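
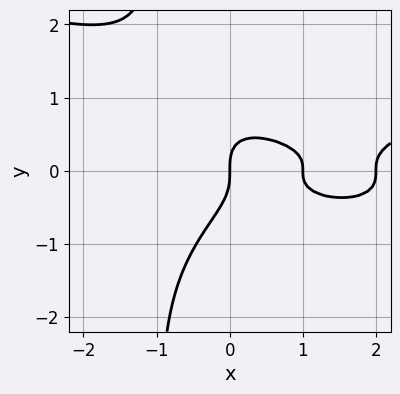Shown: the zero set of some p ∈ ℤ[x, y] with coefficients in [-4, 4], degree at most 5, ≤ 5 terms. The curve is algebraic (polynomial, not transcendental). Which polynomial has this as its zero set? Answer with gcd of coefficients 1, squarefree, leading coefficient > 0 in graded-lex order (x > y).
The degree is 4 — the shape is more complex than any degree-3 curve.
Observable constraints: the x-axis gridline crossings are at x ∈ {0, 1, 2}; one y-axis crossing is at y = 0.
The integer polynomial consistent with all of this is the stated p.

3*x*y^3 - x^3 + 3*y^3 + 3*x^2 - 2*x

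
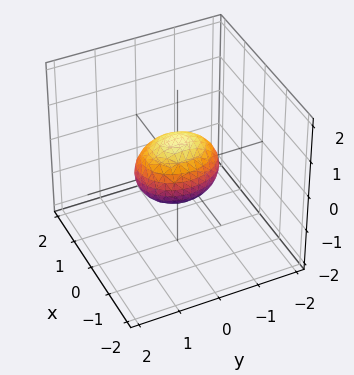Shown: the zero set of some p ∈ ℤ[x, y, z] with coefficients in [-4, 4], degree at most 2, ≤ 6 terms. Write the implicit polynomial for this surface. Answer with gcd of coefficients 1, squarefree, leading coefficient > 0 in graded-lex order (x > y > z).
3*x^2 + 2*y^2 + 3*z^2 - 2

deg p = 2. Bounded and convex; a quadric.
Symmetries: the z ↦ −z reflection is a symmetry, so z appears only in even powers; mirror symmetry x ↦ −x ⇒ only even powers of x; it's symmetric under y → −y, forcing even powers of y.
From the visible intercepts: the y-axis gridline crossings are at y ∈ {-1, 1}.
Fitting integer coefficients to these (and the overall shape) gives p.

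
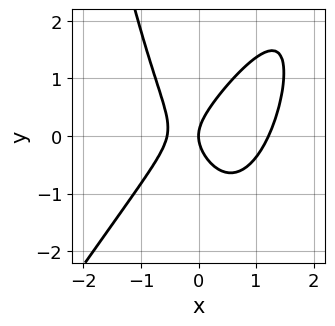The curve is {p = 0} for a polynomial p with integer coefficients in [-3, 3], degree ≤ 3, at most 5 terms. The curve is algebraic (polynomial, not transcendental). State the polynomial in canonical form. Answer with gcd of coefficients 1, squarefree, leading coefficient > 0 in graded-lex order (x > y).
3*x^3 - 2*x^2*y - 2*x^2 + 2*y^2 - 2*x

deg p = 3. No degree-2 curve has this shape.
Observable constraints: it meets the y-axis at y = 0 (among the integer gridlines); one x-axis crossing is at x = 0.
The integer polynomial consistent with all of this is the stated p.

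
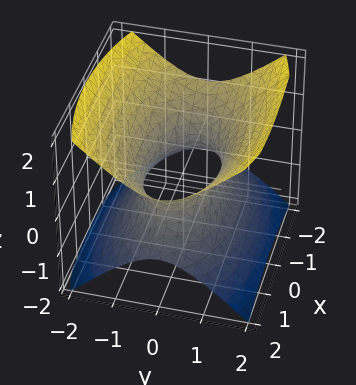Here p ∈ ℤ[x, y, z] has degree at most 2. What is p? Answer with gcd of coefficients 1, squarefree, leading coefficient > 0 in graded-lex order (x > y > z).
1. deg p = 2. One connected sheet with a waist; a quadric.
2. Symmetries: it's symmetric under y → −y, forcing even powers of y; mirror symmetry x ↦ −x ⇒ only even powers of x; the z ↦ −z reflection is a symmetry, so z appears only in even powers.
3. Reading off the gridlines: the surface avoids every integer z-axis point in the box.
4. These observations pin down the coefficients.

x^2 + 3*y^2 - 3*z^2 - 2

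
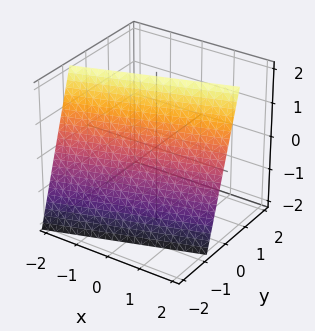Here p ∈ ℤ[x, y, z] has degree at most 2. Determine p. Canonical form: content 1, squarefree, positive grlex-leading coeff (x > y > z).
(a) deg p = 1. Every cross-section is a straight line — this is a plane.
(b) Reading off the gridlines: it crosses the x-axis at the gridline x = 2; it meets the z-axis at z = 2 (among the integer gridlines).
(c) Putting this together gives p.

x - 3*y + z - 2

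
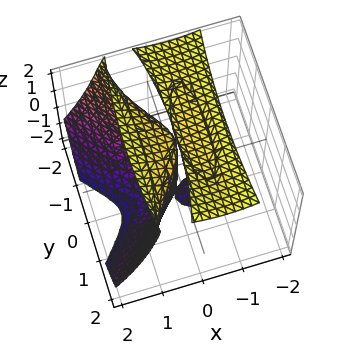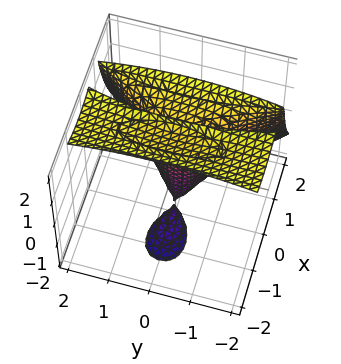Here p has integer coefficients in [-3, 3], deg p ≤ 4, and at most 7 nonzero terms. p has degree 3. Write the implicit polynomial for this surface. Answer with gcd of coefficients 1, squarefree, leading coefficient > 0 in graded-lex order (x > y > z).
1. The picture has 3 separate pieces.
2. The degree is 3 — the shape is more complex than any degree-2 surface.
3. From the visible intercepts: one x-axis crossing is at x = 0; it crosses the y-axis at the gridline y = 0.
4. The integer polynomial consistent with all of this is the stated p.

x^3 - x*z^2 + y^2*z - 2*y^2 + 3*x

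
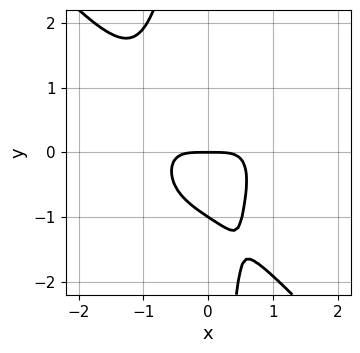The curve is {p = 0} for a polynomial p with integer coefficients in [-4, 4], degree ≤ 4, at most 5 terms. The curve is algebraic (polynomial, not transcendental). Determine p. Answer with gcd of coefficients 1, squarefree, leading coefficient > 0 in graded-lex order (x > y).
3*x^4 + 2*x*y^3 - 3*x^2*y + 3*y^2 + 3*y

First, deg p = 4. No degree-3 curve has this shape.
Then, against the integer gridlines: the y-axis gridline crossings are at y ∈ {-1, 0}; it meets the x-axis at x = 0 (among the integer gridlines).
Finally, solving for integer coefficients yields p as stated.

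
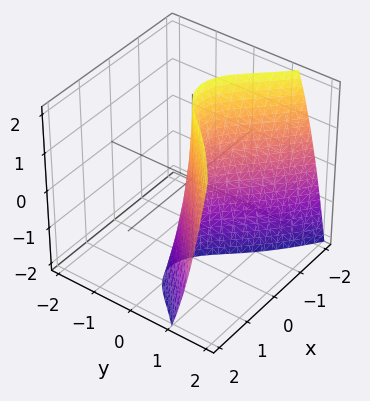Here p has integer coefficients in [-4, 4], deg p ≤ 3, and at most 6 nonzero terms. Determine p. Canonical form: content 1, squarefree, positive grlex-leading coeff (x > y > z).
y^3 - 2*x^2 - x*z + 3*y

(a) Degree: a generic line meets the surface in up to 3 points, so deg p = 3.
(b) Checking where it meets the axes: one y-axis crossing is at y = 0; it meets the x-axis at x = 0 (among the integer gridlines); every point of the z-axis in the box is on the surface.
(c) Matching integer coefficients to the picture gives p.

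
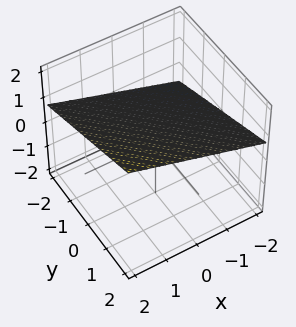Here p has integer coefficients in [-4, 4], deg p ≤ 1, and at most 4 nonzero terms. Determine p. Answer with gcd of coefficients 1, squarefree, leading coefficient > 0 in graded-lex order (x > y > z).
(a) deg p = 1.
(b) Against the integer gridlines: it meets the x-axis at x = -2 (among the integer gridlines); it meets the y-axis at y = -2 (among the integer gridlines).
(c) Solving for integer coefficients yields p as stated.

x + y - 3*z + 2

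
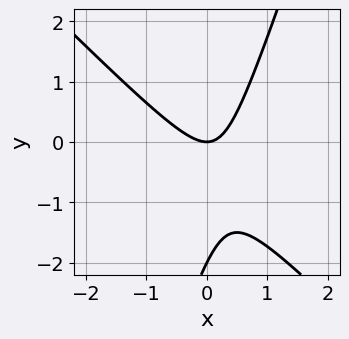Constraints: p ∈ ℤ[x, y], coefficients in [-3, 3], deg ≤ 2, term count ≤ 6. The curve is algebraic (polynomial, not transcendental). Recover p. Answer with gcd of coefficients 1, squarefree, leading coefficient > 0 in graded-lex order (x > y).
3*x^2 + 2*x*y - y^2 - 2*y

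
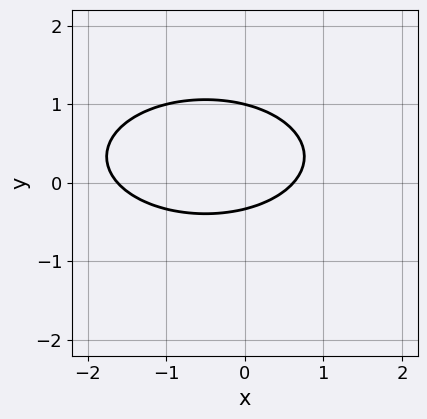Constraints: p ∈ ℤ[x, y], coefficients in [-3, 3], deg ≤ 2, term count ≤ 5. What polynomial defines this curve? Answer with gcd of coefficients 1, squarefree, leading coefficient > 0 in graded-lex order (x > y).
x^2 + 3*y^2 + x - 2*y - 1

1. The degree is 2 — a generic line meets the curve in up to 2 points.
2. From the axis intercepts and sections: it meets the y-axis at y = 1 (among the integer gridlines).
3. Solving for integer coefficients yields p as stated.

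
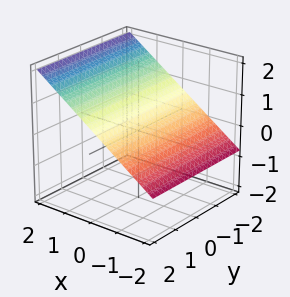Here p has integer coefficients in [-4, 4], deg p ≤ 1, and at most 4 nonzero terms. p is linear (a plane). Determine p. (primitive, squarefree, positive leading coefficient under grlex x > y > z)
1. deg p = 1.
2. From the visible intercepts: one x-axis crossing is at x = -1; no y-intercept at any integer in the box.
3. The integer polynomial consistent with all of this is the stated p.

2*x - 3*z + 2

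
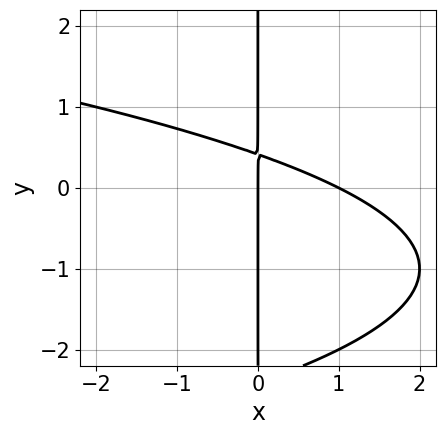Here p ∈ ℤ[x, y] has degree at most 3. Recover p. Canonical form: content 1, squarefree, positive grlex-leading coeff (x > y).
First, the degree is 3 — a generic line meets the curve in up to 3 points.
Then, from the axis intercepts and sections: every point of the y-axis in the box is on the curve; the x-axis gridline crossings are at x ∈ {0, 1}.
Finally, putting this together gives p.

x*y^2 + x^2 + 2*x*y - x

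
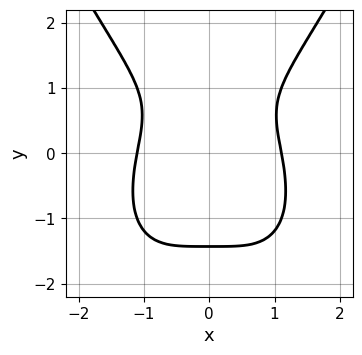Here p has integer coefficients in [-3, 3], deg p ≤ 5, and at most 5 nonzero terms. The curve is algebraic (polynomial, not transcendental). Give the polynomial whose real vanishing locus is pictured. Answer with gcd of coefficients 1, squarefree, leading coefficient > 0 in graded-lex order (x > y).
(a) The degree is 4 — no degree-3 curve has this shape.
(b) Symmetries: it's symmetric under x → −x, forcing even powers of x.
(c) Together with the visible shape, these determine p as stated.

2*x^4 - 2*y^3 + 2*y - 3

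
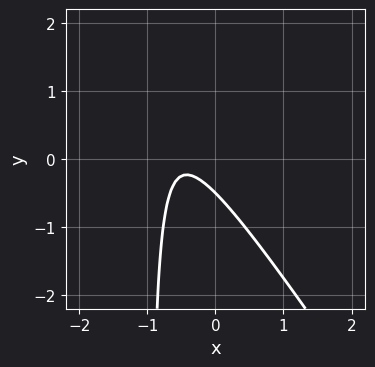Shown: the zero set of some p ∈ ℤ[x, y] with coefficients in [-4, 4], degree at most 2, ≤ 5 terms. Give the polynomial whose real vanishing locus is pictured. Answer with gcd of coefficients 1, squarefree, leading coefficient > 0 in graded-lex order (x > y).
3*x^2 + 2*x*y + 3*x + 2*y + 1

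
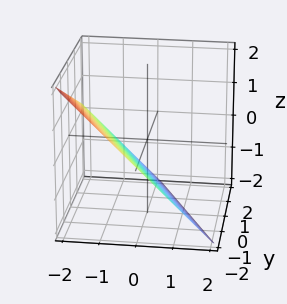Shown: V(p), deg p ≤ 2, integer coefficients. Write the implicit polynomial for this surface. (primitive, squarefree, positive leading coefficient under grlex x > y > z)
2*x + y + 2*z + 2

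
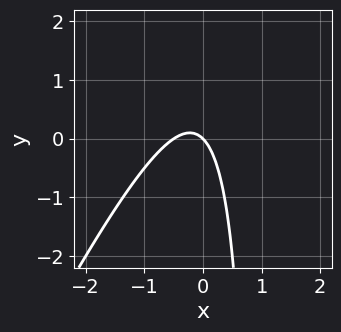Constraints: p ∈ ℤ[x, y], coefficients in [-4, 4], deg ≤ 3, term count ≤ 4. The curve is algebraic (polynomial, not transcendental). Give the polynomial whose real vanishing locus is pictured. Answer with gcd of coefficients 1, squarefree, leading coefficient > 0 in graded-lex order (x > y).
First, degree: the shape is more complex than any degree-1 curve, so deg p = 2.
Next, observable constraints: it crosses the y-axis at the gridline y = 0; it meets the x-axis at x = 0 (among the integer gridlines).
Finally, the integer polynomial consistent with all of this is the stated p.

2*x^2 - x*y + x + y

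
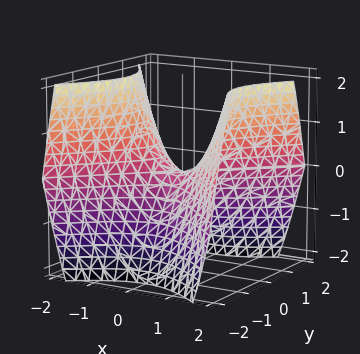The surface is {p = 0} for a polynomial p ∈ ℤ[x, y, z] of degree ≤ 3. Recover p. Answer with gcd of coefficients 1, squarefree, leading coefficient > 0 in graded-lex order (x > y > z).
x^2 - y^2 - z

First, degree: a saddle surface; a quadric, so deg p = 2.
Then, symmetries: the x ↦ −x reflection is a symmetry, so x appears only in even powers; the y ↦ −y reflection is a symmetry, so y appears only in even powers.
Then, from the axis intercepts and sections: it crosses the y-axis at the gridline y = 0; it crosses the z-axis at the gridline z = 0; one x-axis crossing is at x = 0.
Finally, fitting integer coefficients to these (and the overall shape) gives p.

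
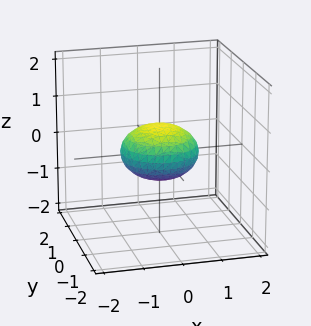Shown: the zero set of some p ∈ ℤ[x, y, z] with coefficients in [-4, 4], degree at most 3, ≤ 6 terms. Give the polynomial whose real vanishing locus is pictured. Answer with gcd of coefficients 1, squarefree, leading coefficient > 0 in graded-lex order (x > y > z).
x^2 + y^2 + 2*z^2 - 1

deg p = 2. A closed, bounded, convex surface; a quadric.
Symmetries: it's symmetric under z → −z, forcing even powers of z; the surface is invariant under rotation about z: p = q(x² + y², z).
From the axis intercepts and sections: among the integer gridlines, it crosses the y-axis at y ∈ {-1, 1}; a circular section at z = 0 has radius exactly 1; among the integer gridlines, it crosses the x-axis at x ∈ {-1, 1}.
Putting this together gives p.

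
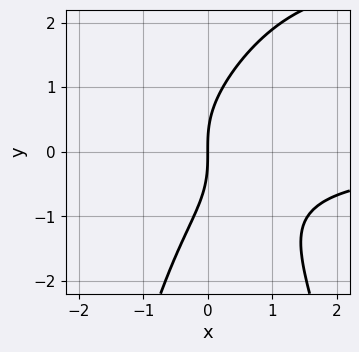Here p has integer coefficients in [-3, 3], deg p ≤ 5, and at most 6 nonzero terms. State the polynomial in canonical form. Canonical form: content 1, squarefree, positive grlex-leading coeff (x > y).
x^2*y^2 - 2*x^2*y - x*y^2 + y^3 - 3*x

First, deg p = 4.
Next, checking where it meets the axes: it crosses the y-axis at the gridline y = 0; it meets the x-axis at x = 0 (among the integer gridlines).
Finally, putting this together gives p.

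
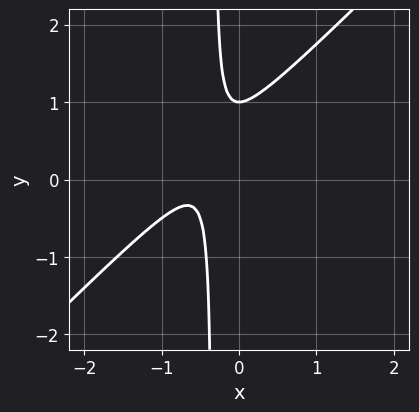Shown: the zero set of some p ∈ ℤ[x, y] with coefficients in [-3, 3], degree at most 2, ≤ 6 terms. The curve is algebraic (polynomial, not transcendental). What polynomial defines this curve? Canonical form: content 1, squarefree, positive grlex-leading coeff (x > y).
The degree is 2 — the shape is more complex than any degree-1 curve.
Observable constraints: it meets the y-axis at y = 1 (among the integer gridlines); the curve avoids every integer x-axis point in the box.
Matching integer coefficients to the picture gives p.

3*x^2 - 3*x*y + 3*x - y + 1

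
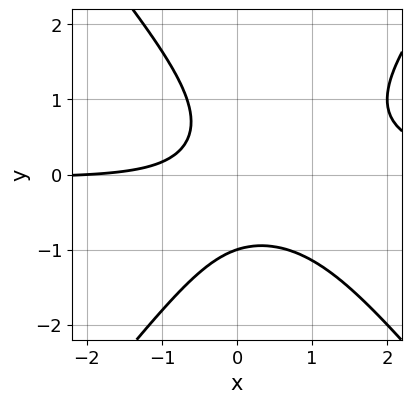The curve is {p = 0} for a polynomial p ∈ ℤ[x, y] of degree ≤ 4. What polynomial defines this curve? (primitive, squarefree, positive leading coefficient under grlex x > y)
3*x^2*y - 2*y^3 - 3*x*y - x - 2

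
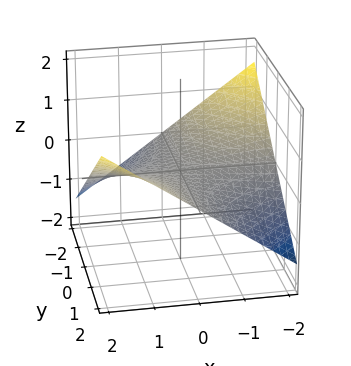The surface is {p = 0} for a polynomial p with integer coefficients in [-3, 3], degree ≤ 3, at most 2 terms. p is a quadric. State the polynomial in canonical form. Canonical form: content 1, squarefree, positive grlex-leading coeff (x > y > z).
deg p = 2. A saddle surface; a quadric.
Checking where it meets the axes: it crosses the z-axis at the gridline z = 0; the visible y-axis segment lies entirely on the surface; the visible x-axis segment lies entirely on the surface.
Assembling these constraints gives the stated polynomial.

x*y - 3*z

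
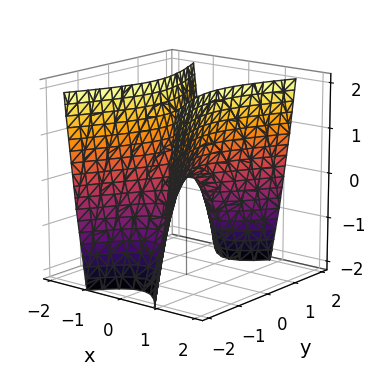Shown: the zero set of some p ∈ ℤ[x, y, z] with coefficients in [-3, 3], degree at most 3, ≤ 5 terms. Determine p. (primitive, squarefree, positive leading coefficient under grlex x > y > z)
3*x^2 - y^2 - z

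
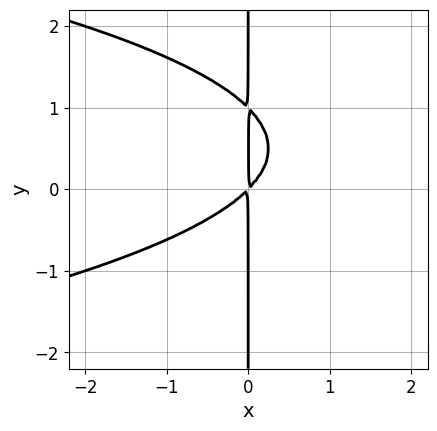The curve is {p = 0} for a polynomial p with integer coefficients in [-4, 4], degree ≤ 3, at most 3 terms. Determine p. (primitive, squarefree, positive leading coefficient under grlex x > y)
x*y^2 + x^2 - x*y

1. The degree is 3 — no degree-2 curve has this shape.
2. Against the integer gridlines: every point of the y-axis in the box is on the curve.
3. Together with the visible shape, these determine p as stated.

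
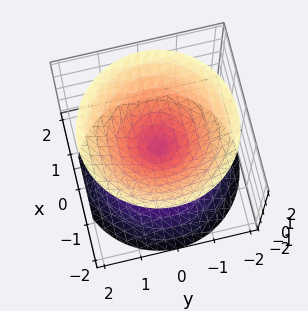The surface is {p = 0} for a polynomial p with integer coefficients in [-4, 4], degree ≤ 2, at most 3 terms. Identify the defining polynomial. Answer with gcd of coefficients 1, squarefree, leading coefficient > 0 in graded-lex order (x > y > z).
I count 2 distinct pieces.
Degree: two nappes meeting at a single point; a quadric, so deg p = 2.
Symmetries: the z ↦ −z reflection is a symmetry, so z appears only in even powers; every cross-section ⟂ z is a circle, so x, y appear only via x² + y².
Checking where it meets the axes: it crosses the z-axis at the gridline z = 0; a circular section at z = 1 has radius exactly 1.
The integer polynomial consistent with all of this is the stated p.

x^2 + y^2 - z^2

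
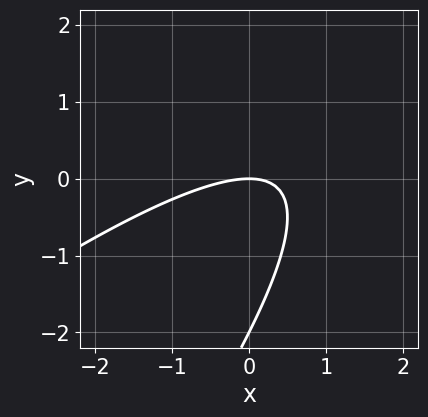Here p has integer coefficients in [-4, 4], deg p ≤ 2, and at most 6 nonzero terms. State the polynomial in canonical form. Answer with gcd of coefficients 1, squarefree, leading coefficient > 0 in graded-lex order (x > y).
First, the degree is 2 — no degree-1 curve has this shape.
Then, observable constraints: one x-axis crossing is at x = 0; among the integer gridlines, it crosses the y-axis at y ∈ {-2, 0}.
Finally, assembling these constraints gives the stated polynomial.

x^2 - 2*x*y + y^2 + 2*y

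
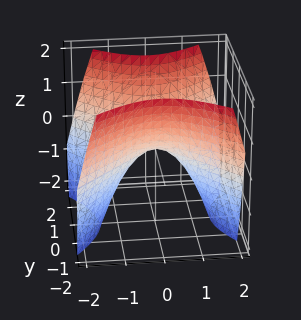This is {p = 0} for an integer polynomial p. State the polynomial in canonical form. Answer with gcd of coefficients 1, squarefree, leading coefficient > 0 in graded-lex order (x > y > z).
First, the degree is 2 — a saddle surface; a quadric.
Then, symmetries: the x ↦ −x reflection is a symmetry, so x appears only in even powers; it's symmetric under y → −y, forcing even powers of y.
Next, from the visible intercepts: one y-axis crossing is at y = 0; it crosses the x-axis at the gridline x = 0; one z-axis crossing is at z = 0.
Finally, together with the visible shape, these determine p as stated.

x^2 - y^2 + z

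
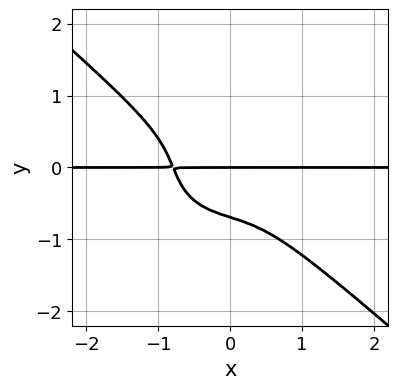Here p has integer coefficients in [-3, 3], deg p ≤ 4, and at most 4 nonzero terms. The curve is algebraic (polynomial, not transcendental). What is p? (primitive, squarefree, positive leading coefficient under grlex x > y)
2*x^3*y + 3*y^4 - 2*x*y^2 + y

First, the degree is 4 — a generic line meets the curve in up to 4 points.
Then, from the axis intercepts and sections: the visible x-axis segment lies entirely on the curve; one y-axis crossing is at y = 0.
Finally, these observations pin down the coefficients.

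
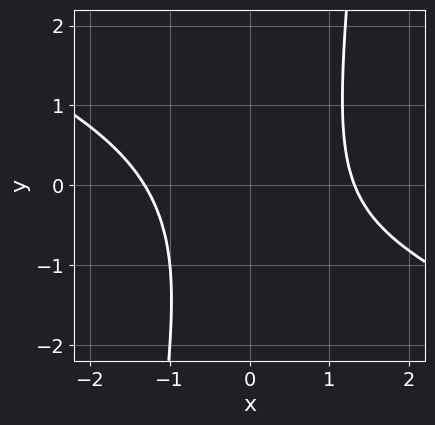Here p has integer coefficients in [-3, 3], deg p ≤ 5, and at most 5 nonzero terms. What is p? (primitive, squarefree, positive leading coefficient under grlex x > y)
First, degree: the shape is more complex than any degree-3 curve, so deg p = 4.
Next, against the integer gridlines: it misses every integer gridline on the y-axis.
Finally, these observations pin down the coefficients.

x^4 + 2*x^3*y - y^2 - y - 3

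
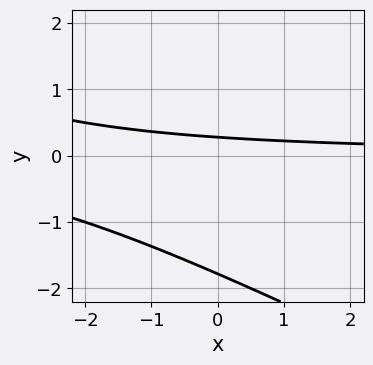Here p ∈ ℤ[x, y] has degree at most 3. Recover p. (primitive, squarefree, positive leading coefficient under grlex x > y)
x*y + 2*y^2 + 3*y - 1

1. Degree: no degree-1 curve has this shape, so deg p = 2.
2. From the visible intercepts: the curve avoids every integer x-axis point in the box.
3. Putting this together gives p.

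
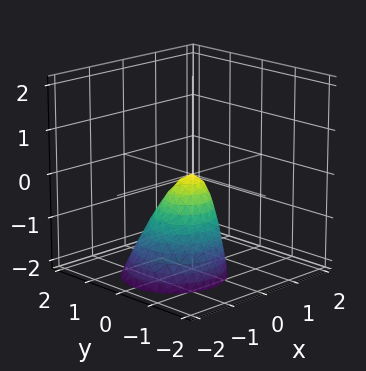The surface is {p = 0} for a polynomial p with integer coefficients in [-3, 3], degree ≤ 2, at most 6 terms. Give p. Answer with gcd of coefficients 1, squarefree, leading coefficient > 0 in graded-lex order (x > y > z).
First, degree: no degree-1 surface has this shape, so deg p = 2.
Next, from the axis intercepts and sections: one y-axis crossing is at y = 0; one z-axis crossing is at z = 0; it meets the x-axis at x = 0 (among the integer gridlines).
Finally, the integer polynomial consistent with all of this is the stated p.

2*x^2 - x*z + 2*y^2 + z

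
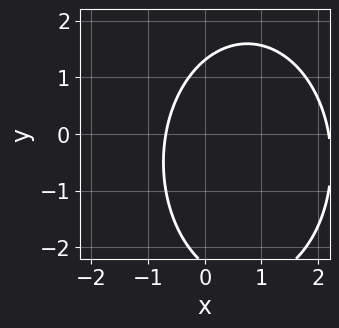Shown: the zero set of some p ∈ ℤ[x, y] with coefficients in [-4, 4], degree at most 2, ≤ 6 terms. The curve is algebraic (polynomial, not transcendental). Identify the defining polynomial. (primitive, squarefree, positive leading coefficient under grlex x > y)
2*x^2 + y^2 - 3*x + y - 3

The degree is 2 — no degree-1 curve has this shape.
Matching integer coefficients to the picture gives p.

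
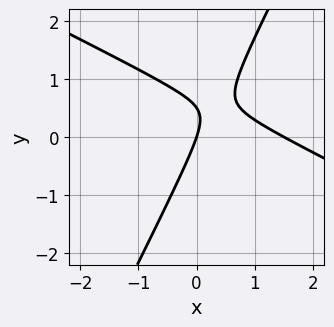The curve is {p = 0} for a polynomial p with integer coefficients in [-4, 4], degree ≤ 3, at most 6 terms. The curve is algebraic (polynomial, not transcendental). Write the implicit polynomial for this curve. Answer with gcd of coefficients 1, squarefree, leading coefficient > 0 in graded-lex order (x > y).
1. deg p = 2. The shape is more complex than any degree-1 curve.
2. Checking where it meets the axes: one x-axis crossing is at x = 0; one y-axis crossing is at y = 0.
3. Fitting integer coefficients to these (and the overall shape) gives p.

2*x^2 + 3*x*y - 2*y^2 - 3*x + y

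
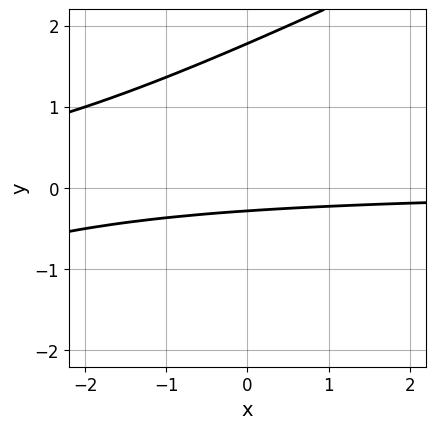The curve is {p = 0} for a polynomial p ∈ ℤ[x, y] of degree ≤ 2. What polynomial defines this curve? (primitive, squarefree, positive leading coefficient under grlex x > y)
First, the degree is 2 — a generic line meets the curve in up to 2 points.
Next, from the axis intercepts and sections: no x-intercept at any integer in the box.
Finally, matching integer coefficients to the picture gives p.

x*y - 2*y^2 + 3*y + 1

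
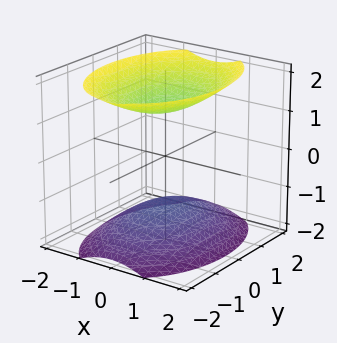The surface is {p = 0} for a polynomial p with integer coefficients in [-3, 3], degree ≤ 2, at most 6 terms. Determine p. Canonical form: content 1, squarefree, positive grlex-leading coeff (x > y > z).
The picture has 2 separate pieces. They look like related sheets of one shape, so recover p as a whole.
The degree is 2 — two sheets facing apart; a quadric.
Symmetries: mirror symmetry y ↦ −y ⇒ only even powers of y; it's symmetric under x → −x, forcing even powers of x; it's symmetric under z → −z, forcing even powers of z.
From the axis intercepts and sections: the surface avoids every integer y-axis point in the box; the surface avoids every integer x-axis point in the box.
The integer polynomial consistent with all of this is the stated p.

2*x^2 + y^2 - 2*z^2 + 3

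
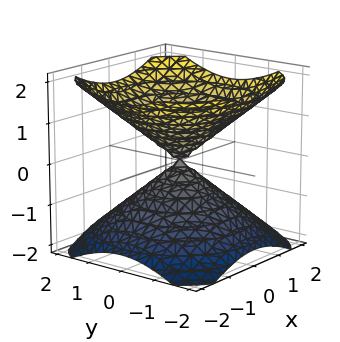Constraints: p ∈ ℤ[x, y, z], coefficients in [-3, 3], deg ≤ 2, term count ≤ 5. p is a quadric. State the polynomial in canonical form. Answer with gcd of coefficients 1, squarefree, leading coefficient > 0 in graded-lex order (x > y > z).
1. The picture has 2 separate pieces.
2. deg p = 2.
3. By symmetry, the z-axis is an axis of rotation, so x and y enter only as x² + y²; the z ↦ −z reflection is a symmetry, so z appears only in even powers.
4. Observable constraints: it crosses the x-axis at the gridline x = 0; it meets the y-axis at y = 0 (among the integer gridlines); a circular section at z = -1 has radius between 1 and 2; one z-axis crossing is at z = 0.
5. Together with the visible shape, these determine p as stated.

2*x^2 + 2*y^2 - 3*z^2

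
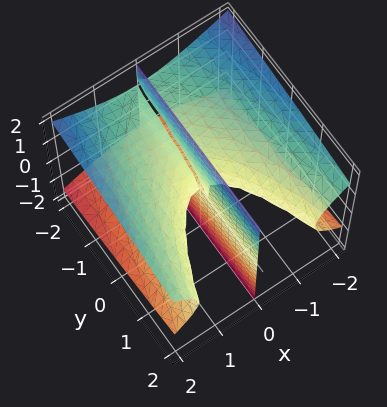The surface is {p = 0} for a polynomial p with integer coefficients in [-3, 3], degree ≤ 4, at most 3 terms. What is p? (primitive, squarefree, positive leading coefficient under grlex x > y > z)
x^3 - 2*x*z^2 - x*y

The picture has 2 separate pieces. They look like related sheets of one shape, so recover p as a whole.
deg p = 3. A generic line meets the surface in up to 3 points.
Reading off the gridlines: every point of the z-axis in the box is on the surface; one x-axis crossing is at x = 0.
Together with the visible shape, these determine p as stated. Check: (0, 2, 0) on the y-axis lies on the surface, and p(0, 2, 0) = 0. ✓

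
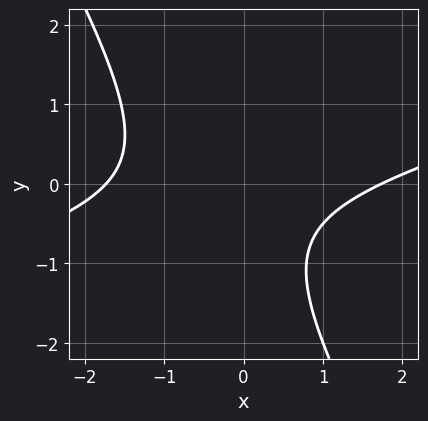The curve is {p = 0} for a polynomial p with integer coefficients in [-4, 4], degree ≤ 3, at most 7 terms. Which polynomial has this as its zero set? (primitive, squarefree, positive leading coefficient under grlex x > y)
x^2 - 3*x*y - 2*y^2 - 2*y - 3

1. Degree: no degree-1 curve has this shape, so deg p = 2.
2. From the axis intercepts and sections: no y-intercept at any integer in the box.
3. Solving for integer coefficients yields p as stated.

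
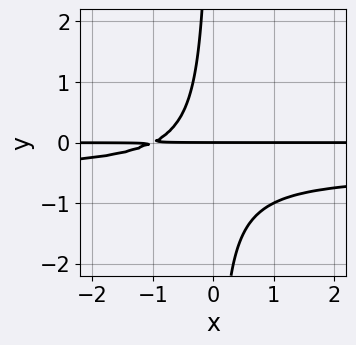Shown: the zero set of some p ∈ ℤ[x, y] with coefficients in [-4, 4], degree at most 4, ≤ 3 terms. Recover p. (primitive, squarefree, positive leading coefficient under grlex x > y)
2*x*y^2 + x*y + y

(a) deg p = 3. The shape is more complex than any degree-2 curve.
(b) Checking where it meets the axes: every point of the x-axis in the box is on the curve; it crosses the y-axis at the gridline y = 0.
(c) These observations pin down the coefficients.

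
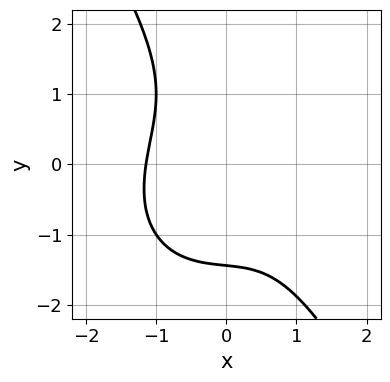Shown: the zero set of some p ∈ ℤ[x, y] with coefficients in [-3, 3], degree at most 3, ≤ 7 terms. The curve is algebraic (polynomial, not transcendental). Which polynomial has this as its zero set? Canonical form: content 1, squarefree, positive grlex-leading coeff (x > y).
2*x^3 + x*y^2 + y^3 + x*y + 3

(a) deg p = 3.
(b) The integer polynomial consistent with all of this is the stated p.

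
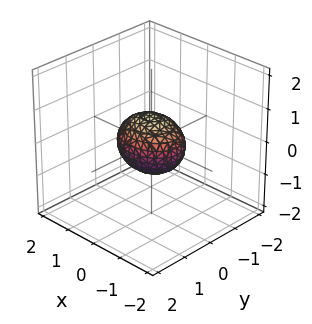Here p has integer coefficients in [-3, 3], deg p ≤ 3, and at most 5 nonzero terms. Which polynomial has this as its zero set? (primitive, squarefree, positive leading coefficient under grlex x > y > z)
2*x^2 + 3*y^2 + 3*z^2 - 2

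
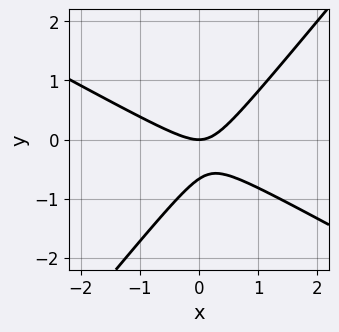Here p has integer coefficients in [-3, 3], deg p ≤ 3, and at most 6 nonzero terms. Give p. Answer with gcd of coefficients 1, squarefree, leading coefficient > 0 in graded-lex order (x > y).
2*x^2 + 2*x*y - 3*y^2 - 2*y

1. The degree is 2 — a generic line meets the curve in up to 2 points.
2. From the visible intercepts: one x-axis crossing is at x = 0; one y-axis crossing is at y = 0.
3. The integer polynomial consistent with all of this is the stated p.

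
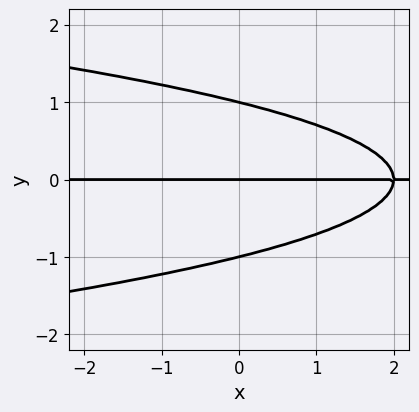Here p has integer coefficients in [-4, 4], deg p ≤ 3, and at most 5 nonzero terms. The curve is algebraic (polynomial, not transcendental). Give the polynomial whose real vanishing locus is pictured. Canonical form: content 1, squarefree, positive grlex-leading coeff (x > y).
(a) deg p = 3. A generic line meets the curve in up to 3 points.
(b) From the visible intercepts: every point of the x-axis in the box is on the curve; among the integer gridlines, it crosses the y-axis at y ∈ {-1, 0, 1}.
(c) These observations pin down the coefficients.

2*y^3 + x*y - 2*y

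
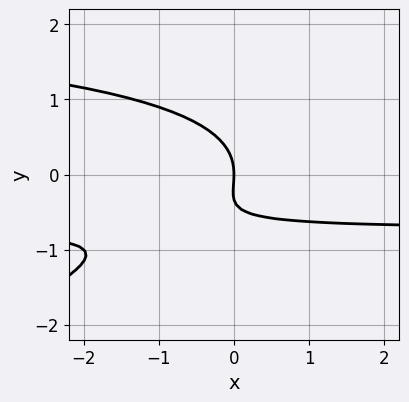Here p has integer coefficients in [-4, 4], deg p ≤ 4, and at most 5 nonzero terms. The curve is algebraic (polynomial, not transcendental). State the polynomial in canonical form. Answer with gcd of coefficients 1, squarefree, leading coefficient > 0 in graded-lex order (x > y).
The degree is 3 — a generic line meets the curve in up to 3 points.
Observable constraints: it crosses the x-axis at the gridline x = 0; it crosses the y-axis at the gridline y = 0.
Solving for integer coefficients yields p as stated.

x*y^2 - 3*y^3 - 2*x*y - y^2 - 2*x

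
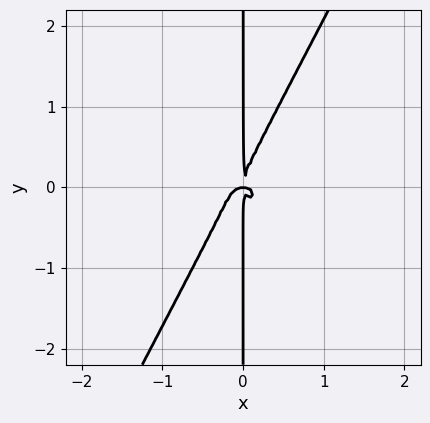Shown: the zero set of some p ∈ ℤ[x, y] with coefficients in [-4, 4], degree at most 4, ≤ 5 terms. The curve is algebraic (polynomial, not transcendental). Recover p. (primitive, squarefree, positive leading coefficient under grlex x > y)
First, degree: the shape is more complex than any degree-3 curve, so deg p = 4.
Next, against the integer gridlines: every point of the y-axis in the box is on the curve.
Finally, these observations pin down the coefficients.

3*x^4 + 3*x^2*y^2 - 2*x*y^3 + x^2*y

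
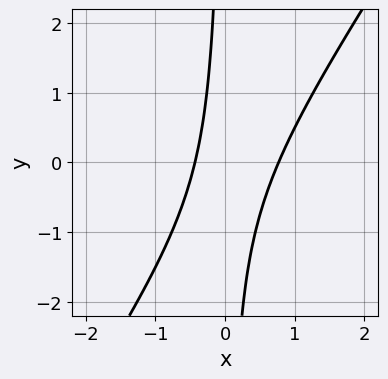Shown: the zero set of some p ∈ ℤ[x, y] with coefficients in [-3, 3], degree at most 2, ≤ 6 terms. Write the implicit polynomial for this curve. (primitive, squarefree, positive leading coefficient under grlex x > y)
1. Degree: the shape is more complex than any degree-1 curve, so deg p = 2.
2. From the visible intercepts: the curve avoids every integer y-axis point in the box.
3. The integer polynomial consistent with all of this is the stated p.

3*x^2 - 2*x*y - x - 1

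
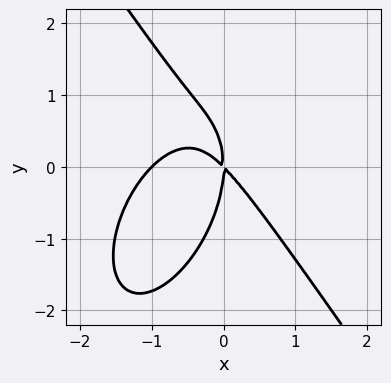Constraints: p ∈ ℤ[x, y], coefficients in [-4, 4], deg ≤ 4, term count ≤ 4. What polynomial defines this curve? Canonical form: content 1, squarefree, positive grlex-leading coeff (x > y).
The degree is 3 — no degree-2 curve has this shape.
Observable constraints: it crosses the y-axis at the gridline y = 0; among the integer gridlines, it crosses the x-axis at x ∈ {-1, 0}.
The integer polynomial consistent with all of this is the stated p.

3*x^3 + y^3 + 3*x^2 + 3*x*y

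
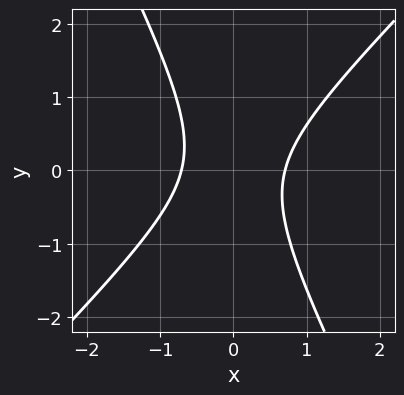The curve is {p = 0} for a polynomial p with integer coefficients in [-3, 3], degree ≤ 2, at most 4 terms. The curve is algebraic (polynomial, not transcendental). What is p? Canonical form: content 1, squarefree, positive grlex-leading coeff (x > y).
The degree is 2 — no degree-1 curve has this shape.
From the axis intercepts and sections: no y-intercept at any integer in the box.
The integer polynomial consistent with all of this is the stated p.

2*x^2 - x*y - y^2 - 1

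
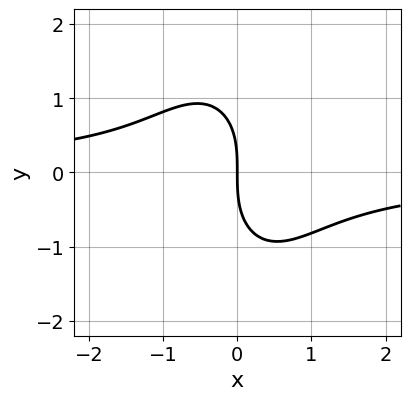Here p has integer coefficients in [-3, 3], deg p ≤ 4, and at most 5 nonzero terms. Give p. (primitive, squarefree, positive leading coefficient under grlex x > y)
deg p = 3. The shape is more complex than any degree-2 curve.
Reading off the gridlines: it crosses the y-axis at the gridline y = 0; it meets the x-axis at x = 0 (among the integer gridlines).
Together with the visible shape, these determine p as stated.

3*x^2*y + y^3 + 3*x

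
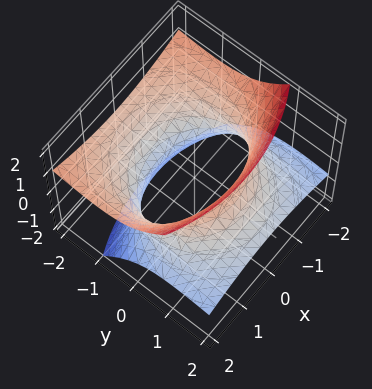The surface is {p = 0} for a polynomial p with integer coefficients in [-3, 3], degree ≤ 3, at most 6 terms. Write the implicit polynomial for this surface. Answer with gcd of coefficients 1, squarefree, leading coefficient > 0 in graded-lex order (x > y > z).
x^2 + y^2 + 3*y*z - 2*z^2 - 2

1. Degree: the shape is more complex than any degree-1 surface, so deg p = 2.
2. Observable constraints: it misses every integer gridline on the z-axis.
3. These observations pin down the coefficients.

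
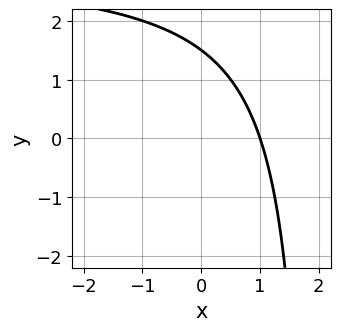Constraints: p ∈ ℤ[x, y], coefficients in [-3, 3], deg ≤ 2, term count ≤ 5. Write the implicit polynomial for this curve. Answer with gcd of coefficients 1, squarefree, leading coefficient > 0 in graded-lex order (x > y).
x*y - 3*x - 2*y + 3

Degree: a generic line meets the curve in up to 2 points, so deg p = 2.
Checking where it meets the axes: one x-axis crossing is at x = 1.
Together with the visible shape, these determine p as stated.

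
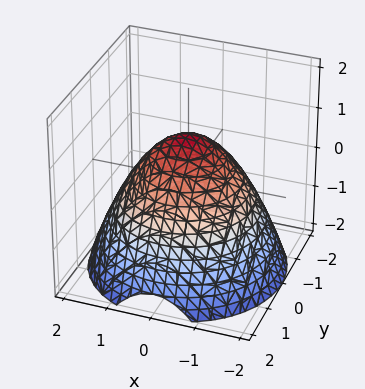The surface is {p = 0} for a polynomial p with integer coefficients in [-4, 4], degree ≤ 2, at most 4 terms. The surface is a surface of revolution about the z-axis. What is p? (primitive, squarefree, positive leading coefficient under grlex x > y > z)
First, deg p = 2.
Next, symmetry: every cross-section ⟂ z is a circle, so x, y appear only via x² + y².
Next, from the axis intercepts and sections: it crosses the z-axis at the gridline z = 1; a circular section at z = -1 has radius between 1 and 2.
Finally, the integer polynomial consistent with all of this is the stated p.

2*x^2 + 2*y^2 + 3*z - 3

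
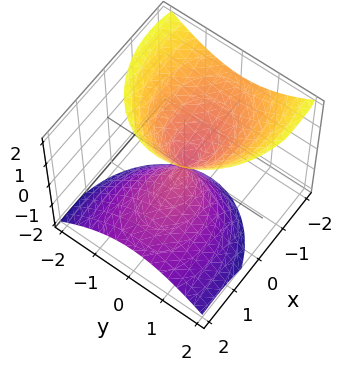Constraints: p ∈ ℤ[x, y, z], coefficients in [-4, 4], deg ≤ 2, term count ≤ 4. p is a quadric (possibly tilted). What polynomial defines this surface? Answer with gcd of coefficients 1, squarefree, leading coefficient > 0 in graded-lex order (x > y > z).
2*x^2 + 3*x*z + 3*y^2 - 2*z^2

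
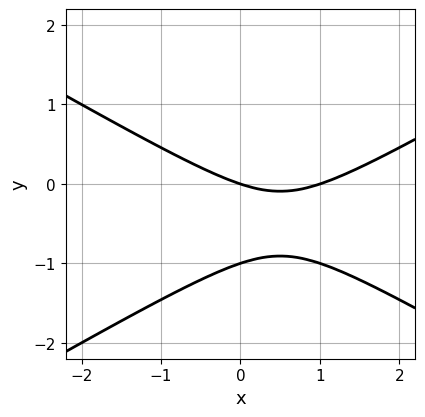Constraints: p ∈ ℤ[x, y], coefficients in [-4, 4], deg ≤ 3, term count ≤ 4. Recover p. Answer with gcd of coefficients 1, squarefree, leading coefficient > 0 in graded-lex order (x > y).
1. The degree is 2 — no degree-1 curve has this shape.
2. Against the integer gridlines: the y-axis gridline crossings are at y ∈ {-1, 0}; the x-axis gridline crossings are at x ∈ {0, 1}.
3. Fitting integer coefficients to these (and the overall shape) gives p.

x^2 - 3*y^2 - x - 3*y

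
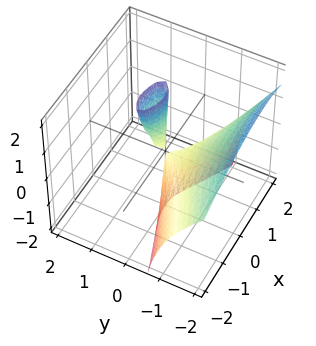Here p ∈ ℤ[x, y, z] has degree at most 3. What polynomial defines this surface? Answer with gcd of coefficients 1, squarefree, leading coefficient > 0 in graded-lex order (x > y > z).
1. The picture has 2 separate pieces. Treating them together as one polynomial.
2. deg p = 3. A generic line meets the surface in up to 3 points.
3. From the visible intercepts: it crosses the x-axis at the gridline x = 0; every point of the z-axis in the box is on the surface; it meets the y-axis at y = 0 (among the integer gridlines).
4. The integer polynomial consistent with all of this is the stated p.

x*y*z + 3*y^3 + 3*y^2*z + 2*x^2 - 2*y*z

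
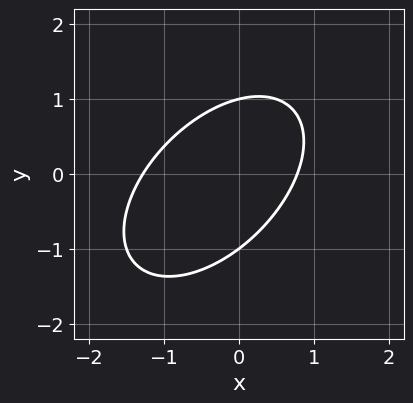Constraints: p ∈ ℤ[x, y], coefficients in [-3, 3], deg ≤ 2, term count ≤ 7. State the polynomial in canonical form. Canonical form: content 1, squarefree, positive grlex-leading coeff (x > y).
2*x^2 - 2*x*y + 2*y^2 + x - 2

deg p = 2. A generic line meets the curve in up to 2 points.
Observable constraints: among the integer gridlines, it crosses the y-axis at y ∈ {-1, 1}.
Solving for integer coefficients yields p as stated.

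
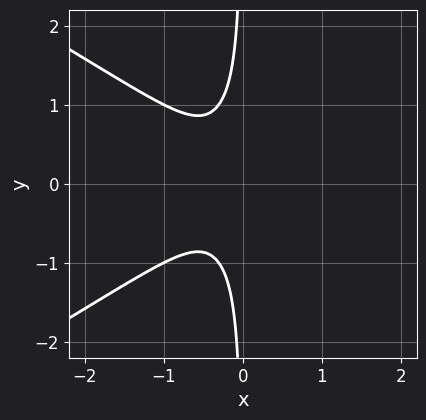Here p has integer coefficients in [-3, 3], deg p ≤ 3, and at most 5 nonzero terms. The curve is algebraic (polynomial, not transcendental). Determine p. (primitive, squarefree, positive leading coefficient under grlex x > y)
x^3 - 3*x*y^2 - 2*x^2 - x - 1

First, the degree is 3 — a generic line meets the curve in up to 3 points.
Then, symmetries: mirror symmetry y ↦ −y ⇒ only even powers of y.
Next, against the integer gridlines: it misses every integer gridline on the y-axis; it misses every integer gridline on the x-axis.
Finally, assembling these constraints gives the stated polynomial.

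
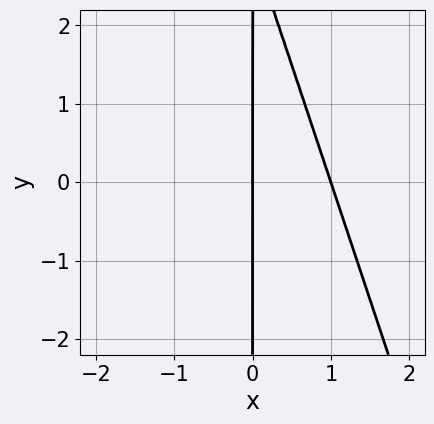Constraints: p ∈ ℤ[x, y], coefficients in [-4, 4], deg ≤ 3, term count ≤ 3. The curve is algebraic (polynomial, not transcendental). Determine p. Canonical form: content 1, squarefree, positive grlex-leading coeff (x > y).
3*x^2 + x*y - 3*x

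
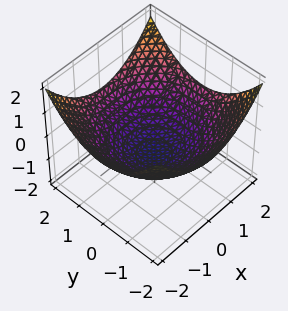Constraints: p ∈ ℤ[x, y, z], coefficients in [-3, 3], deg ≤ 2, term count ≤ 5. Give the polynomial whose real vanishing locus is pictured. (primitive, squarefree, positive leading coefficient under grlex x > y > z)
1. Degree: no degree-1 surface has this shape, so deg p = 2.
2. Symmetries: the z-axis is an axis of rotation, so x and y enter only as x² + y².
3. From the axis intercepts and sections: a circular section at z = 0 has radius between 1 and 2; it meets the z-axis at z = -1 (among the integer gridlines).
4. Assembling these constraints gives the stated polynomial.

x^2 + y^2 - 3*z - 3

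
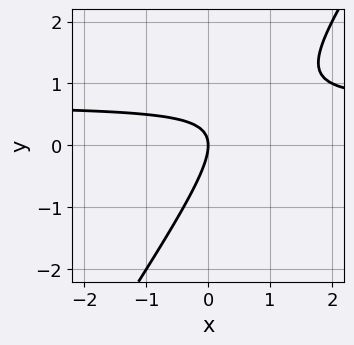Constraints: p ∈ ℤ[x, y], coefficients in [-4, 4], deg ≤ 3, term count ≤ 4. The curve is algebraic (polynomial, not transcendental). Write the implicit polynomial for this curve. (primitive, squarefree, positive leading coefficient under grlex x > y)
3*x*y - 2*y^2 - 2*x

(a) deg p = 2. No degree-1 curve has this shape.
(b) Observable constraints: it meets the x-axis at x = 0 (among the integer gridlines); one y-axis crossing is at y = 0.
(c) Fitting integer coefficients to these (and the overall shape) gives p.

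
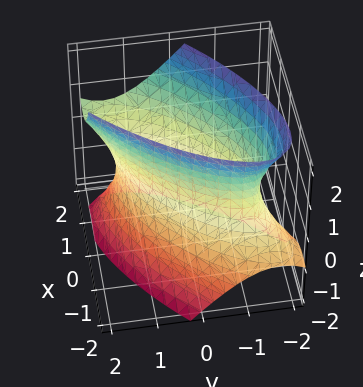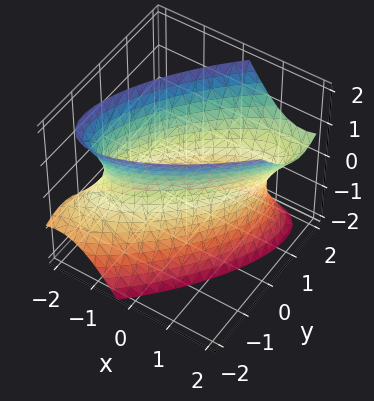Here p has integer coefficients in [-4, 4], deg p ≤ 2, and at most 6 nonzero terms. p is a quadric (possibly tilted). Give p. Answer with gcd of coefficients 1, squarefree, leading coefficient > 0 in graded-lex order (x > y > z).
2*x^2 - 3*x*y - x*z + 2*y^2 - z^2 - 2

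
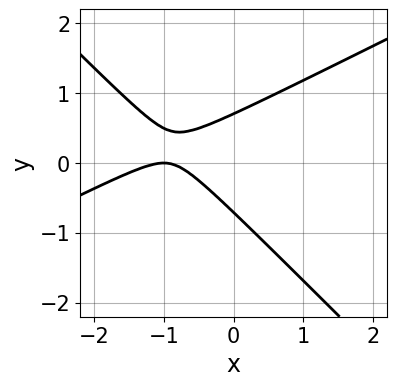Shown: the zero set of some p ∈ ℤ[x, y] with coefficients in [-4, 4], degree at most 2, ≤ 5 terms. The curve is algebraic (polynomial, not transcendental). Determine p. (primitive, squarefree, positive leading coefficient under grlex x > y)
x^2 - x*y - 2*y^2 + 2*x + 1

The degree is 2 — the shape is more complex than any degree-1 curve.
From the visible intercepts: one x-axis crossing is at x = -1.
Matching integer coefficients to the picture gives p.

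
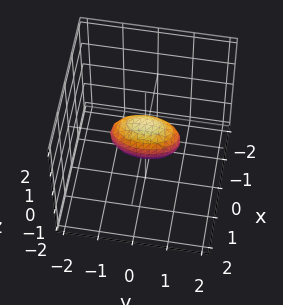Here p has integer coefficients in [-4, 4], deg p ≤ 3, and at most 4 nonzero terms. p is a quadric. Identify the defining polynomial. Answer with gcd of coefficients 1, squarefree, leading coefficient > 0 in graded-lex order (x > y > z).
3*x^2 + y^2 + 2*z^2 - 1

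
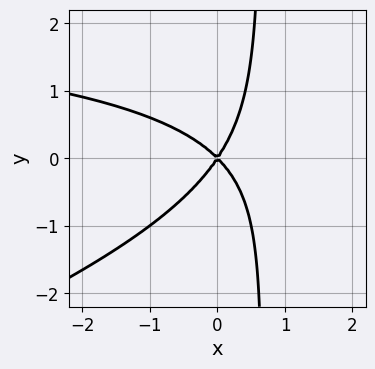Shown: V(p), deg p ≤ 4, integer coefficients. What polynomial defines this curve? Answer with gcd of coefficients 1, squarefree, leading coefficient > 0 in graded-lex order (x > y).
x^2*y - 3*x*y^2 - 3*x^2 - x*y + 2*y^2

1. Degree: the shape is more complex than any degree-2 curve, so deg p = 3.
2. Reading off the gridlines: one x-axis crossing is at x = 0; it meets the y-axis at y = 0 (among the integer gridlines).
3. Fitting integer coefficients to these (and the overall shape) gives p.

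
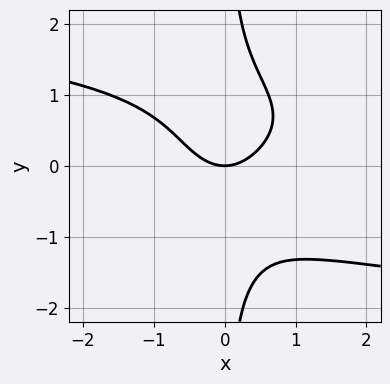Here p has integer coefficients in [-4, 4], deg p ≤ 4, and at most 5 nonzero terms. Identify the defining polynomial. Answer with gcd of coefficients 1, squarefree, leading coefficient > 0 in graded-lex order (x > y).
x*y^3 + x^2 - y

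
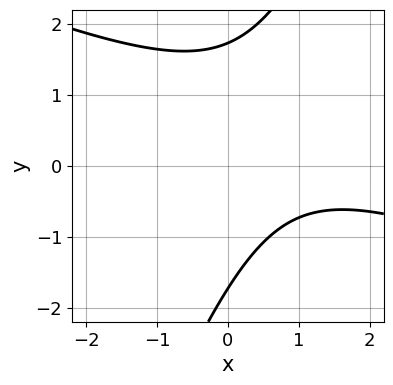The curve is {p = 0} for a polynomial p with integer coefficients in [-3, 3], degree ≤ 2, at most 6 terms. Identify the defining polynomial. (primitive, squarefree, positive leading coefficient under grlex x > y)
x^2 + 2*x*y - y^2 - 2*x + 3

First, deg p = 2. No degree-1 curve has this shape.
Next, observable constraints: no x-intercept at any integer in the box.
Finally, matching integer coefficients to the picture gives p.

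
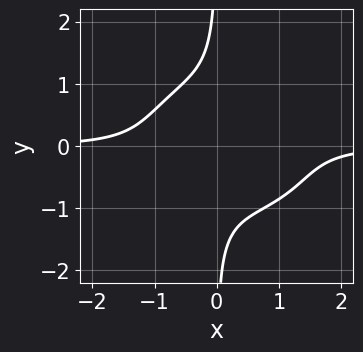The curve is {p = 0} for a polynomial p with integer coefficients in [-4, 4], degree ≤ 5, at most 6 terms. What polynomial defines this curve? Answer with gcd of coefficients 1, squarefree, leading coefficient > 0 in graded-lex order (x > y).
(a) The degree is 4 — the shape is more complex than any degree-3 curve.
(b) Reading off the gridlines: no y-intercept at any integer in the box; no x-intercept at any integer in the box.
(c) Assembling these constraints gives the stated polynomial.

2*x^3*y + x^2*y^2 + 3*x*y^3 - x^2*y + 2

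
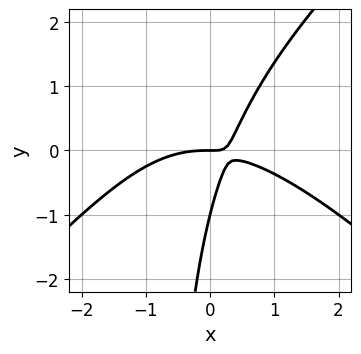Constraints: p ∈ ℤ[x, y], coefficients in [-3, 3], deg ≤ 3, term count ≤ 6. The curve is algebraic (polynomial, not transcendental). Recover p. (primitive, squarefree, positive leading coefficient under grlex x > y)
First, the degree is 3 — no degree-2 curve has this shape.
Then, checking where it meets the axes: among the integer gridlines, it crosses the y-axis at y ∈ {-1, 0}; one x-axis crossing is at x = 0.
Finally, these observations pin down the coefficients.

x^3 - x*y^2 + 3*x*y - y^2 - y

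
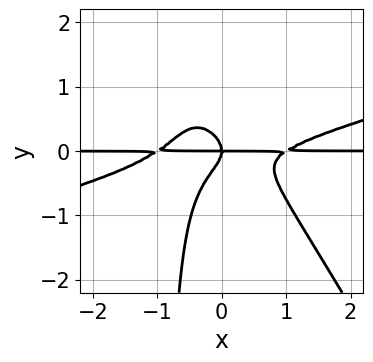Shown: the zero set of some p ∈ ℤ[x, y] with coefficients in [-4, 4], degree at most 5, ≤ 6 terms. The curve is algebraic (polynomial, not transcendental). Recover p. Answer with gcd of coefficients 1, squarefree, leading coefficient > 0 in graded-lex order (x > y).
First, degree: a generic line meets the curve in up to 4 points, so deg p = 4.
Then, from the axis intercepts and sections: every point of the x-axis in the box is on the curve; one y-axis crossing is at y = 0.
Finally, solving for integer coefficients yields p as stated.

x^3*y - 3*x^2*y^2 - 2*x*y^3 - 2*y^3 - x*y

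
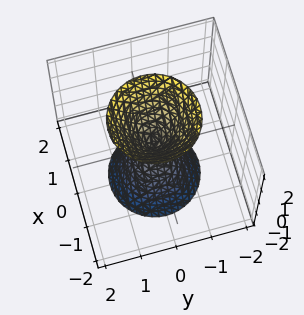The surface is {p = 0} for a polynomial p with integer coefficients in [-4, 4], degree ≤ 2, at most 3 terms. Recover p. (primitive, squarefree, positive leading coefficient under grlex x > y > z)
3*x^2 + 3*y^2 - z^2

I count 2 distinct pieces. They look like related sheets of one shape, so recover p as a whole.
Degree: two nappes meeting at a single point; a quadric, so deg p = 2.
Symmetries: it's symmetric under z → −z, forcing even powers of z; the surface is invariant under rotation about z: p = q(x² + y², z).
Reading off the gridlines: a circular section at z = -1 has radius between 0 and 1; it crosses the x-axis at the gridline x = 0; one y-axis crossing is at y = 0.
Assembling these constraints gives the stated polynomial.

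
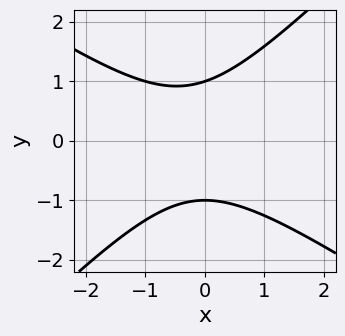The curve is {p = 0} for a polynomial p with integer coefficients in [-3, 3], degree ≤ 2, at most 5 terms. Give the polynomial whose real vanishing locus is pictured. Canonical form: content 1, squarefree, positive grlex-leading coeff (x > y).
First, deg p = 2. A generic line meets the curve in up to 2 points.
Next, from the axis intercepts and sections: among the integer gridlines, it crosses the y-axis at y ∈ {-1, 1}; the curve avoids every integer x-axis point in the box.
Finally, matching integer coefficients to the picture gives p.

2*x^2 + x*y - 3*y^2 + x + 3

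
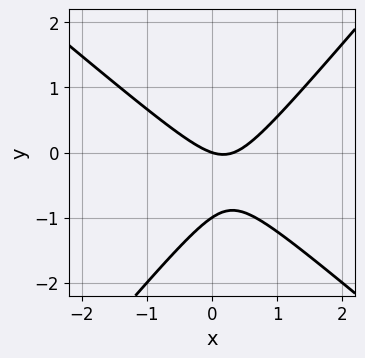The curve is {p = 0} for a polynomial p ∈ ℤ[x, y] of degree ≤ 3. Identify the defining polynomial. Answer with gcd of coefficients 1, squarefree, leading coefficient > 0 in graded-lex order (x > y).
The degree is 2 — the shape is more complex than any degree-1 curve.
Observable constraints: it meets the x-axis at x = 0 (among the integer gridlines); among the integer gridlines, it crosses the y-axis at y ∈ {-1, 0}.
The integer polynomial consistent with all of this is the stated p.

3*x^2 + x*y - 3*y^2 - x - 3*y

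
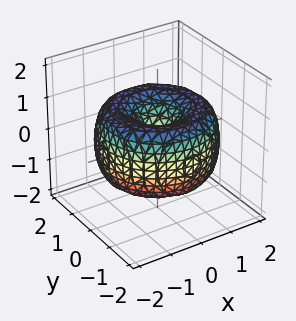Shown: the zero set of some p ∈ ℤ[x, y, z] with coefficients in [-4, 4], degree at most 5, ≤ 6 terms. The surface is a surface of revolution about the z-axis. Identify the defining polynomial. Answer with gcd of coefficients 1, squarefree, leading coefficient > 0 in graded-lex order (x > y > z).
x^4 + 2*x^2*y^2 + y^4 - 3*x^2 - 3*y^2 + 2*z^2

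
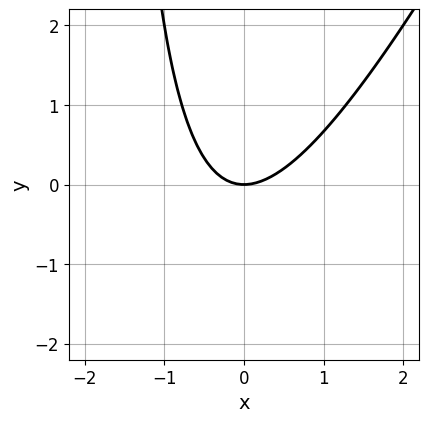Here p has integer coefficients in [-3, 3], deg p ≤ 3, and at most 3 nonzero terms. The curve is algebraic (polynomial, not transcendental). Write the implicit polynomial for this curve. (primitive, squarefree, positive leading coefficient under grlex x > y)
(a) deg p = 2. The shape is more complex than any degree-1 curve.
(b) From the axis intercepts and sections: it crosses the x-axis at the gridline x = 0; it meets the y-axis at y = 0 (among the integer gridlines).
(c) The integer polynomial consistent with all of this is the stated p.

2*x^2 - x*y - 2*y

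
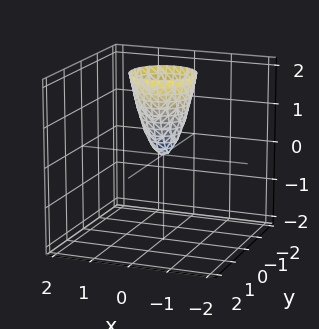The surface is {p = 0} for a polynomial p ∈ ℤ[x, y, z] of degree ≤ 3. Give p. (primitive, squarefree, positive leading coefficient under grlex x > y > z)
The degree is 2 — a single bowl opening along one axis; a quadric.
Symmetries: rotational symmetry about the z-axis ⇒ p depends on x, y only through x² + y².
Reading off the gridlines: it meets the z-axis at z = 0 (among the integer gridlines); one y-axis crossing is at y = 0; a circular section at z = 1 has radius between 0 and 1.
These observations pin down the coefficients.

3*x^2 + 3*y^2 - z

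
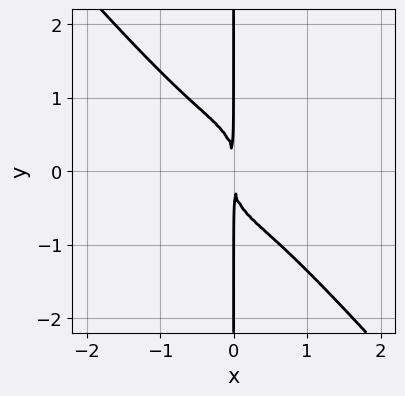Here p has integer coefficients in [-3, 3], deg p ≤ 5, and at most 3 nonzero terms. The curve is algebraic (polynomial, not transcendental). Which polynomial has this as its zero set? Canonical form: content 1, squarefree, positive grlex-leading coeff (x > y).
3*x^4 + 2*x*y^3 + 2*x^2

Degree: no degree-3 curve has this shape, so deg p = 4.
Observable constraints: the visible y-axis segment lies entirely on the curve.
Matching integer coefficients to the picture gives p.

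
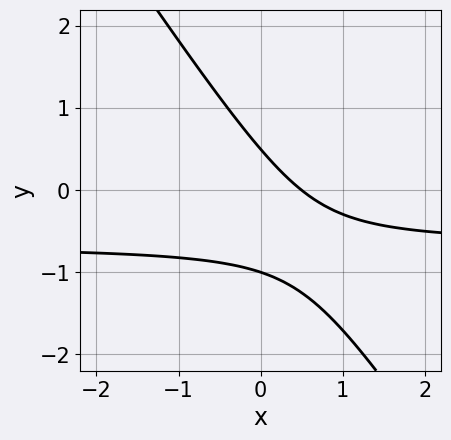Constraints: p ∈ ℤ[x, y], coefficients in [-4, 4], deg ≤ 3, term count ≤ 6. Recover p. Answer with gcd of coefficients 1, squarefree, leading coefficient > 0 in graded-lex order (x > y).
(a) The degree is 2 — the shape is more complex than any degree-1 curve.
(b) Against the integer gridlines: it meets the y-axis at y = -1 (among the integer gridlines).
(c) Together with the visible shape, these determine p as stated.

3*x*y + 2*y^2 + 2*x + y - 1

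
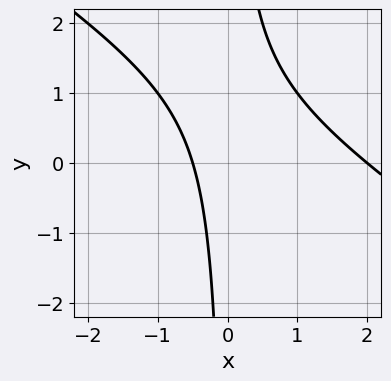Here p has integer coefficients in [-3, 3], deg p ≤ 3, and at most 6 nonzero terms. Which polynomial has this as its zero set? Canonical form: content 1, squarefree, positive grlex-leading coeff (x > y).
2*x^2 + 3*x*y - 3*x - 2

First, the degree is 2 — no degree-1 curve has this shape.
Then, observable constraints: it crosses the x-axis at the gridline x = 2; the curve avoids every integer y-axis point in the box.
Finally, these observations pin down the coefficients.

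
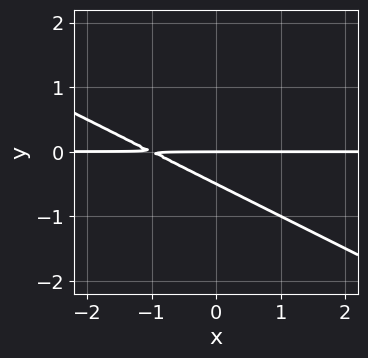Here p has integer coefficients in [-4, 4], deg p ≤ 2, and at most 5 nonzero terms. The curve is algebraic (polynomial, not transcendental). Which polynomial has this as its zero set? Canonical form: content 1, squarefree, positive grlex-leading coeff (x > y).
x*y + 2*y^2 + y

First, the degree is 2 — no degree-1 curve has this shape.
Next, checking where it meets the axes: one y-axis crossing is at y = 0; the visible x-axis segment lies entirely on the curve.
Finally, solving for integer coefficients yields p as stated.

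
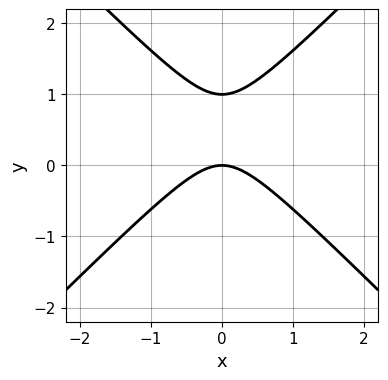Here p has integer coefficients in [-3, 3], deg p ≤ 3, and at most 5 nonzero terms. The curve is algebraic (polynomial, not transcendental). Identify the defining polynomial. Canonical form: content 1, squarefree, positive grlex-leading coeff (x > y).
(a) The degree is 2 — the shape is more complex than any degree-1 curve.
(b) Symmetries: mirror symmetry x ↦ −x ⇒ only even powers of x.
(c) From the axis intercepts and sections: the y-axis gridline crossings are at y ∈ {0, 1}; one x-axis crossing is at x = 0.
(d) Solving for integer coefficients yields p as stated.

x^2 - y^2 + y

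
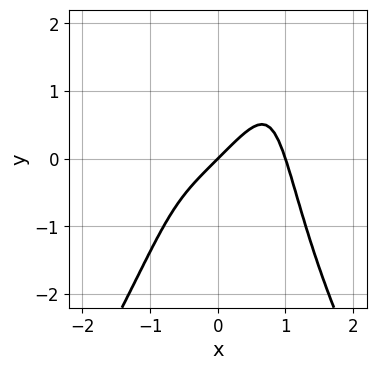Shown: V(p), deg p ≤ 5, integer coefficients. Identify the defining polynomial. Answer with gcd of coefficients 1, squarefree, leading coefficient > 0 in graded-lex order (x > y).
3*x^4 - x^2*y^2 - 3*x + 3*y

First, deg p = 4.
Next, from the axis intercepts and sections: the x-axis gridline crossings are at x ∈ {0, 1}; it meets the y-axis at y = 0 (among the integer gridlines).
Finally, these observations pin down the coefficients.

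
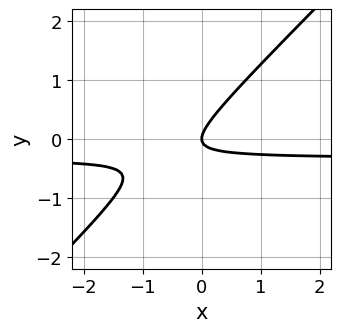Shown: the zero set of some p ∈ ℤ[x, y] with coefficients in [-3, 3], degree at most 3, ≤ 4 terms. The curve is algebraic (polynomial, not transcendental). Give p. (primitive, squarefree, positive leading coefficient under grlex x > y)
(a) The degree is 2 — the shape is more complex than any degree-1 curve.
(b) Reading off the gridlines: it meets the x-axis at x = 0 (among the integer gridlines); it crosses the y-axis at the gridline y = 0.
(c) Putting this together gives p.

3*x*y - 3*y^2 + x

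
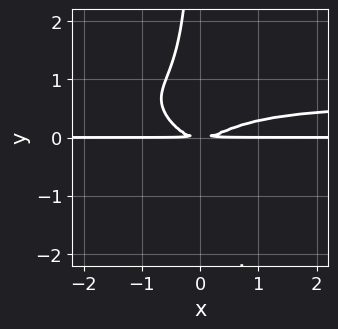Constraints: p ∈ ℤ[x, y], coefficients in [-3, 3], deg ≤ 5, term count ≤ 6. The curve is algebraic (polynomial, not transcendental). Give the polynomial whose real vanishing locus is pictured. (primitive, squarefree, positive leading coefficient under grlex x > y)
3*x^2*y^2 + 3*x*y^3 - 2*x^2*y + x*y^2 + 2*y^2

(a) deg p = 4. The shape is more complex than any degree-3 curve.
(b) Observable constraints: the visible x-axis segment lies entirely on the curve.
(c) Matching integer coefficients to the picture gives p.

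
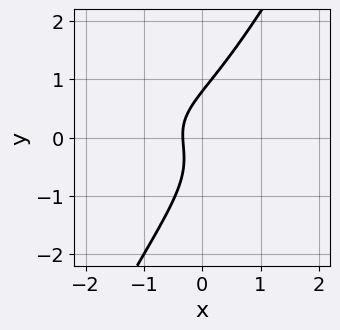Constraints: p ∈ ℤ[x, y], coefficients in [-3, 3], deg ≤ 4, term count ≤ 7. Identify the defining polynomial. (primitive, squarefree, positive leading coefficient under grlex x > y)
x^2*y + 3*x*y^2 - 2*y^3 + 3*x + 1

First, deg p = 3.
Finally, solving for integer coefficients yields p as stated.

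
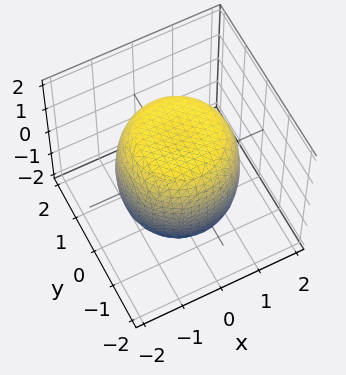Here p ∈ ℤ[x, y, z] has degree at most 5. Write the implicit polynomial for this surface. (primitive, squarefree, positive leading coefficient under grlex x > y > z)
1. The degree is 4 — a generic line meets the surface in up to 4 points.
2. Symmetries: rotational symmetry about the z-axis ⇒ p depends on x, y only through x² + y².
3. Checking where it meets the axes: a circular section at z = 1 has radius between 1 and 2.
4. The integer polynomial consistent with all of this is the stated p.

x^4 + 2*x^2*y^2 + y^4 - x^2 - y^2 + z^2 - 2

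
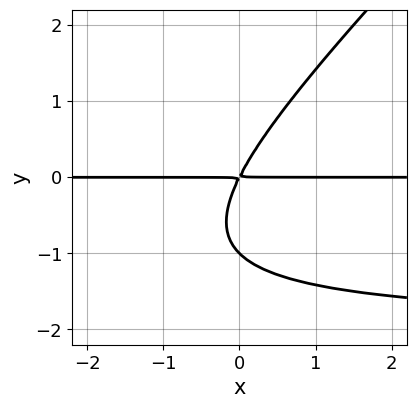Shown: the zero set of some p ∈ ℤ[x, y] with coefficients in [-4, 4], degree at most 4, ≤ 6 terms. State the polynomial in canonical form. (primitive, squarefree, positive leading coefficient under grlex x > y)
1. Degree: no degree-2 curve has this shape, so deg p = 3.
2. Against the integer gridlines: the visible x-axis segment lies entirely on the curve; one y-axis crossing is at y = -1.
3. Solving for integer coefficients yields p as stated.

x*y^2 - y^3 + 2*x*y - y^2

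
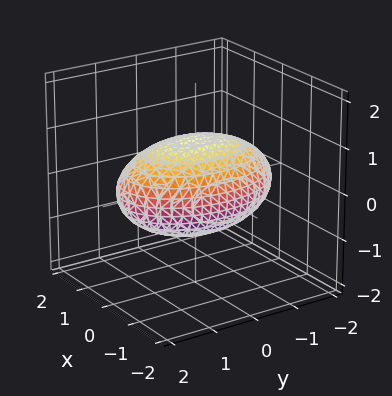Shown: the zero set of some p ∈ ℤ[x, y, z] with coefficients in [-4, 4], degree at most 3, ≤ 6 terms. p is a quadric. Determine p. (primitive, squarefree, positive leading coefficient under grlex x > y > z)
2*x^2 + y^2 + 3*z^2 - 3

First, degree: a closed, bounded, convex surface; a quadric, so deg p = 2.
Next, symmetries: mirror symmetry y ↦ −y ⇒ only even powers of y; it's symmetric under x → −x, forcing even powers of x; the z ↦ −z reflection is a symmetry, so z appears only in even powers.
Then, observable constraints: the z-axis gridline crossings are at z ∈ {-1, 1}.
Finally, matching integer coefficients to the picture gives p.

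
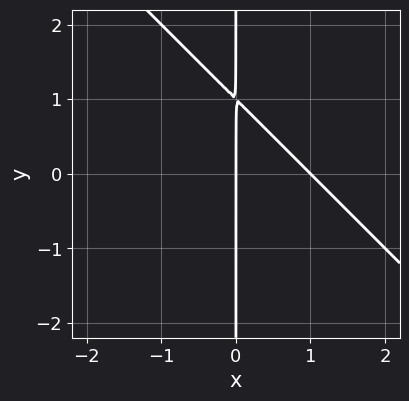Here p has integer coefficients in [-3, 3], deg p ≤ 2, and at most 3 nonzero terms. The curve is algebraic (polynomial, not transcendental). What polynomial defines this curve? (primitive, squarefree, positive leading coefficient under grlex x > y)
1. The degree is 2 — the shape is more complex than any degree-1 curve.
2. Observable constraints: the x-axis gridline crossings are at x ∈ {0, 1}; the visible y-axis segment lies entirely on the curve.
3. The integer polynomial consistent with all of this is the stated p.

x^2 + x*y - x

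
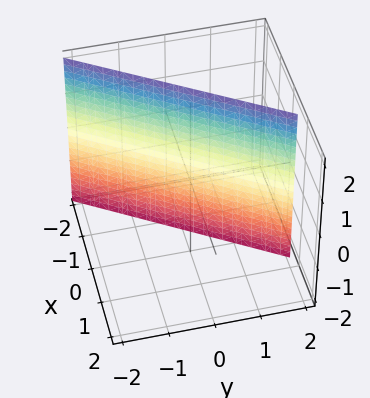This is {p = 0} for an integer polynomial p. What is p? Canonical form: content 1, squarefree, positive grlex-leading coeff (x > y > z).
3*x - 2*y + 2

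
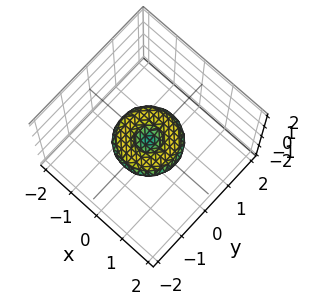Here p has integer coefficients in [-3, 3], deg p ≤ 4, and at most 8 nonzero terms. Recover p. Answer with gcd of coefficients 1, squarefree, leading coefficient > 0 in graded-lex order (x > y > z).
x^4 + 2*x^2*y^2 + y^4 - x^2 - y^2 + 3*z^2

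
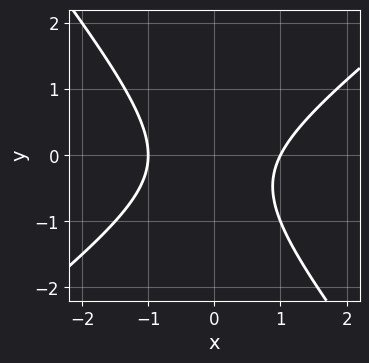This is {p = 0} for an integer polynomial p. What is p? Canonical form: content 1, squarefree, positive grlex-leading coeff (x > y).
First, deg p = 2.
Then, against the integer gridlines: no y-intercept at any integer in the box; among the integer gridlines, it crosses the x-axis at x ∈ {-1, 1}.
Finally, solving for integer coefficients yields p as stated.

2*x^2 - x*y - 2*y^2 - y - 2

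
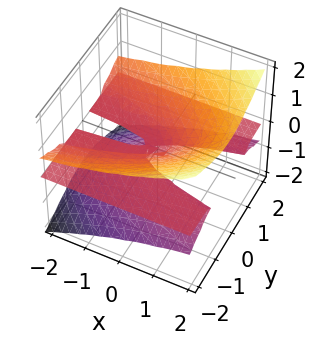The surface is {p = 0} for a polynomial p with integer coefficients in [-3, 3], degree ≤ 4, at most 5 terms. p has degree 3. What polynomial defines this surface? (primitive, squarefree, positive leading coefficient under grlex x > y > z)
2*x*z^2 + y^2*z - 3*z^3

1. Degree: the shape is more complex than any degree-2 surface, so deg p = 3.
2. Reading off the gridlines: every point of the x-axis in the box is on the surface; it crosses the z-axis at the gridline z = 0.
3. Assembling these constraints gives the stated polynomial. Check: (0, -1, 0) on the y-axis lies on the surface, and p(0, -1, 0) = 0. ✓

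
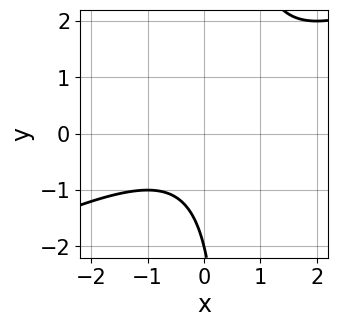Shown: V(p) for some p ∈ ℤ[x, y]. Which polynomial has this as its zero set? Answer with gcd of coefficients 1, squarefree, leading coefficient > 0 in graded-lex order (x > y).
x^2 - 2*x*y + y + 2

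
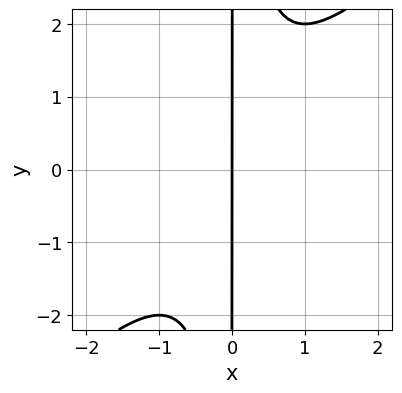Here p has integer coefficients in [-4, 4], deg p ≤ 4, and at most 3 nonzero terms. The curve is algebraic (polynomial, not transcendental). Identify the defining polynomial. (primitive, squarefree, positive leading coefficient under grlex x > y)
(a) The degree is 3 — the shape is more complex than any degree-2 curve.
(b) Checking where it meets the axes: every point of the y-axis in the box is on the curve; it crosses the x-axis at the gridline x = 0.
(c) Putting this together gives p.

x^3 - x^2*y + x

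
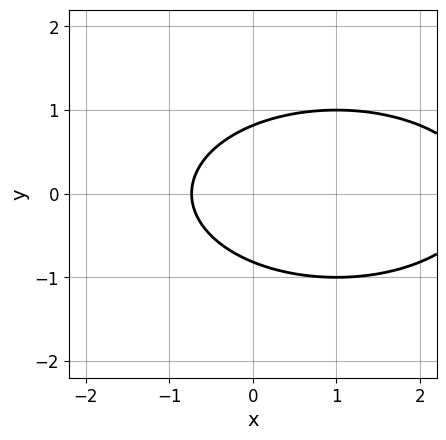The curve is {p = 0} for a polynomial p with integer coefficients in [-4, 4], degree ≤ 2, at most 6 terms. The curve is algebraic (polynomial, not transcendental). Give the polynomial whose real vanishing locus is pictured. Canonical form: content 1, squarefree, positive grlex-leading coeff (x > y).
First, deg p = 2. A generic line meets the curve in up to 2 points.
Then, symmetries: mirror symmetry y ↦ −y ⇒ only even powers of y.
Finally, the integer polynomial consistent with all of this is the stated p.

x^2 + 3*y^2 - 2*x - 2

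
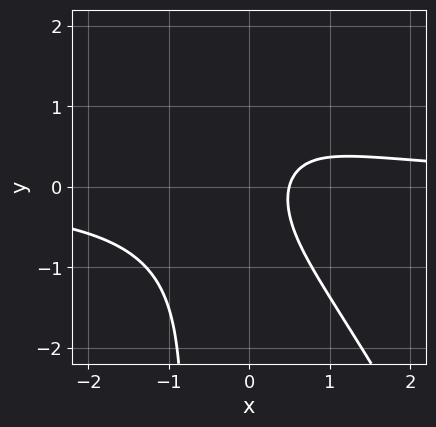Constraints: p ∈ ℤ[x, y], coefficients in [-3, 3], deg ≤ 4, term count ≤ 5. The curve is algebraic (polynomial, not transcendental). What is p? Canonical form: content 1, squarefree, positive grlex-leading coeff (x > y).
2*x^2*y + x*y^2 + y^2 - 2*x + 1

Degree: the shape is more complex than any degree-2 curve, so deg p = 3.
Observable constraints: the curve avoids every integer y-axis point in the box.
Fitting integer coefficients to these (and the overall shape) gives p.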